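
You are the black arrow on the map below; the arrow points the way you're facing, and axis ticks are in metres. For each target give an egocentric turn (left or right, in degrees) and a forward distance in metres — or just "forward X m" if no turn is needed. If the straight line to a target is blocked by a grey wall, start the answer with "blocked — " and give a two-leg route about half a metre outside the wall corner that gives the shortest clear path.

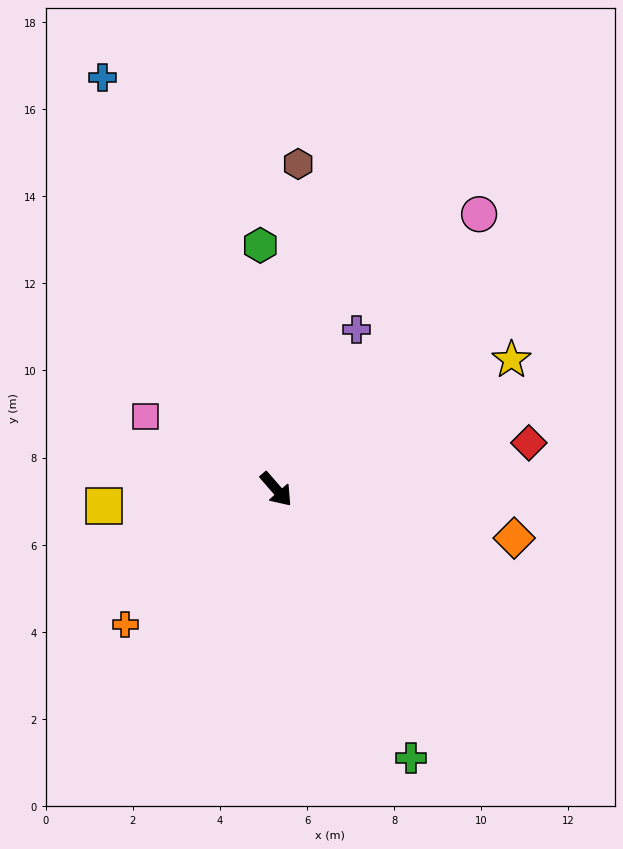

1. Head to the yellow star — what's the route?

turn left 78°, forward 6.2 m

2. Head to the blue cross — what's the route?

turn left 162°, forward 10.3 m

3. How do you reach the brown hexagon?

turn left 135°, forward 7.5 m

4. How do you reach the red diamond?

turn left 59°, forward 5.9 m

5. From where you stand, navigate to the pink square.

turn right 160°, forward 3.4 m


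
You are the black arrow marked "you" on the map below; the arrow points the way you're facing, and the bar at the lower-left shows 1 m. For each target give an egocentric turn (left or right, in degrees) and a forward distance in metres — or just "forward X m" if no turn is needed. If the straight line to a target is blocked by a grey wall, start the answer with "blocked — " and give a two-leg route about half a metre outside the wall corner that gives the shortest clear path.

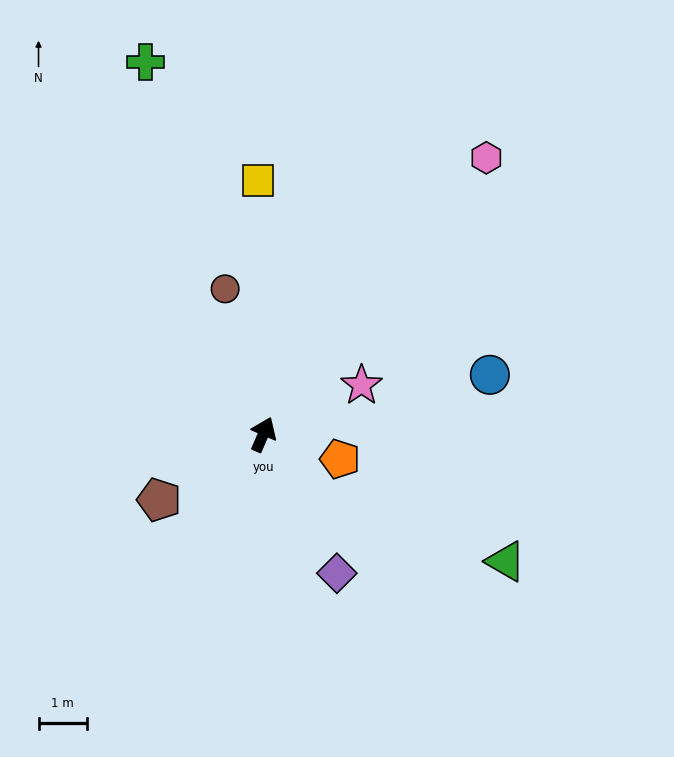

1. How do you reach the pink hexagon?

turn right 16°, forward 7.3 m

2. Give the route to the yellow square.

turn left 24°, forward 5.2 m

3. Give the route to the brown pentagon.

turn left 145°, forward 2.5 m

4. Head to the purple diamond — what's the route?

turn right 129°, forward 3.2 m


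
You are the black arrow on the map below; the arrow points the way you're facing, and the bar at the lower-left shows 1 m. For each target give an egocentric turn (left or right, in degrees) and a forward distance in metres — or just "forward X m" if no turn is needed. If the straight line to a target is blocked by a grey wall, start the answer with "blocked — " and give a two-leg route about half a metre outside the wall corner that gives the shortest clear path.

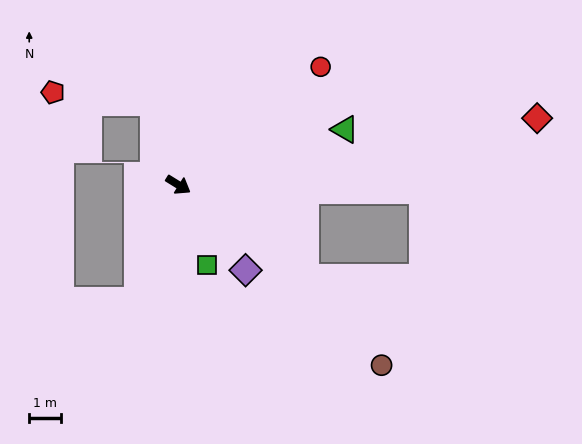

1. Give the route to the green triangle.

turn left 50°, forward 5.5 m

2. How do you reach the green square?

turn right 39°, forward 2.7 m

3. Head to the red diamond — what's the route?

turn left 42°, forward 11.4 m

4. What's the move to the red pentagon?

blocked — turn left 138°, forward 2.7 m, then turn left 68°, forward 3.2 m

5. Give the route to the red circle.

turn left 71°, forward 5.8 m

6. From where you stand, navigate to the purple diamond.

turn right 20°, forward 3.4 m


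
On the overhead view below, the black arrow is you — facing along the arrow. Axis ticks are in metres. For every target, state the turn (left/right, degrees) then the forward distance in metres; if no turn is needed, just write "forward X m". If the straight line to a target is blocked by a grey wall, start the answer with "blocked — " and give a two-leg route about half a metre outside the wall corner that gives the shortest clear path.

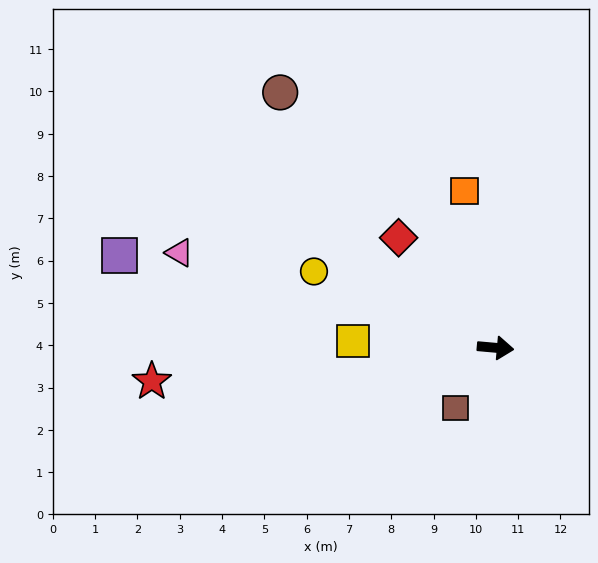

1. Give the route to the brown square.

turn right 118°, forward 1.7 m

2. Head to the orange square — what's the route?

turn left 106°, forward 3.8 m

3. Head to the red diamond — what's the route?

turn left 136°, forward 3.5 m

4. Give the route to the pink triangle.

turn left 168°, forward 7.8 m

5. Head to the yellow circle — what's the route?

turn left 162°, forward 4.7 m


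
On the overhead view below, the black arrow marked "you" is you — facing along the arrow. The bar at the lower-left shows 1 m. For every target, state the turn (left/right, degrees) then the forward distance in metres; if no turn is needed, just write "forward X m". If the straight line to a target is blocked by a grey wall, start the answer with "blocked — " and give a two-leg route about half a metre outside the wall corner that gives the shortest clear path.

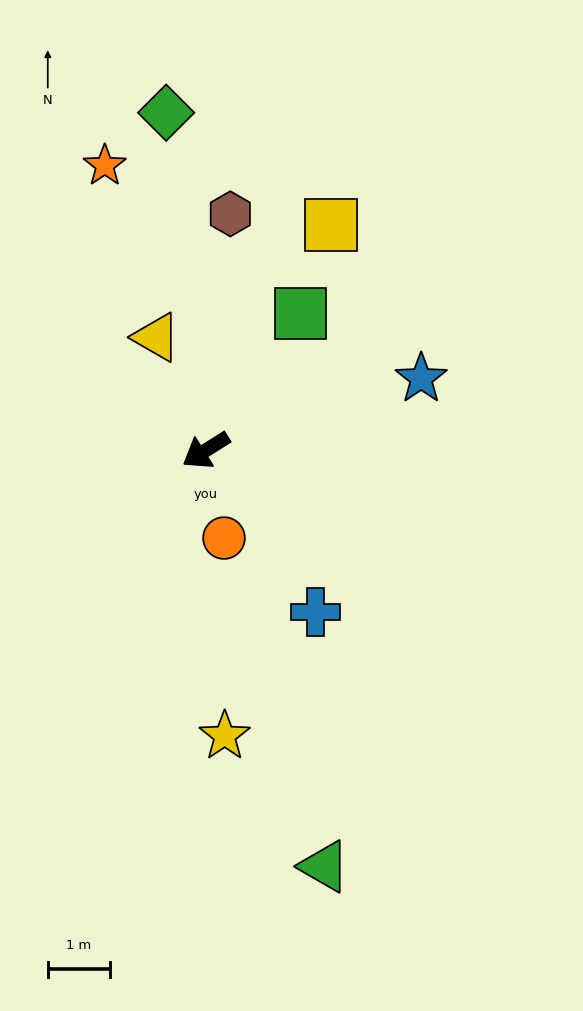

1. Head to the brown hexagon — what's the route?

turn right 128°, forward 3.8 m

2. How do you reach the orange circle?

turn left 70°, forward 1.4 m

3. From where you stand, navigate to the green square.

turn right 157°, forward 2.7 m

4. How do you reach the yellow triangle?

turn right 98°, forward 2.0 m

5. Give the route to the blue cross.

turn left 92°, forward 3.1 m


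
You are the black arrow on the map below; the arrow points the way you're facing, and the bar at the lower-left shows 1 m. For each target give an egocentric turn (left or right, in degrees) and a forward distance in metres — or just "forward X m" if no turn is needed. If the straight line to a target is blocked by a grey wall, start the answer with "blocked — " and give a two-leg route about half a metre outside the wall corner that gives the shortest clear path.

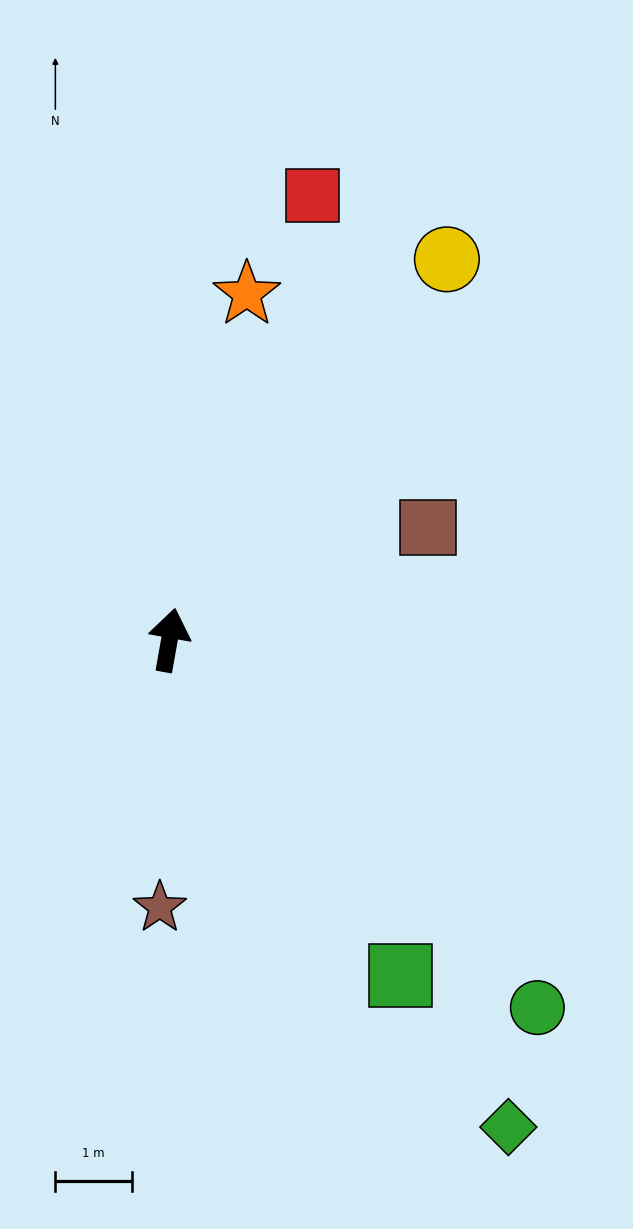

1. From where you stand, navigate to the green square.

turn right 135°, forward 5.3 m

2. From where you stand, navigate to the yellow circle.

turn right 26°, forward 6.1 m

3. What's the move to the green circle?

turn right 125°, forward 6.8 m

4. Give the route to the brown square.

turn right 56°, forward 3.7 m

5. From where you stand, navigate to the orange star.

turn right 3°, forward 4.6 m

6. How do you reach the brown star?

turn right 172°, forward 3.5 m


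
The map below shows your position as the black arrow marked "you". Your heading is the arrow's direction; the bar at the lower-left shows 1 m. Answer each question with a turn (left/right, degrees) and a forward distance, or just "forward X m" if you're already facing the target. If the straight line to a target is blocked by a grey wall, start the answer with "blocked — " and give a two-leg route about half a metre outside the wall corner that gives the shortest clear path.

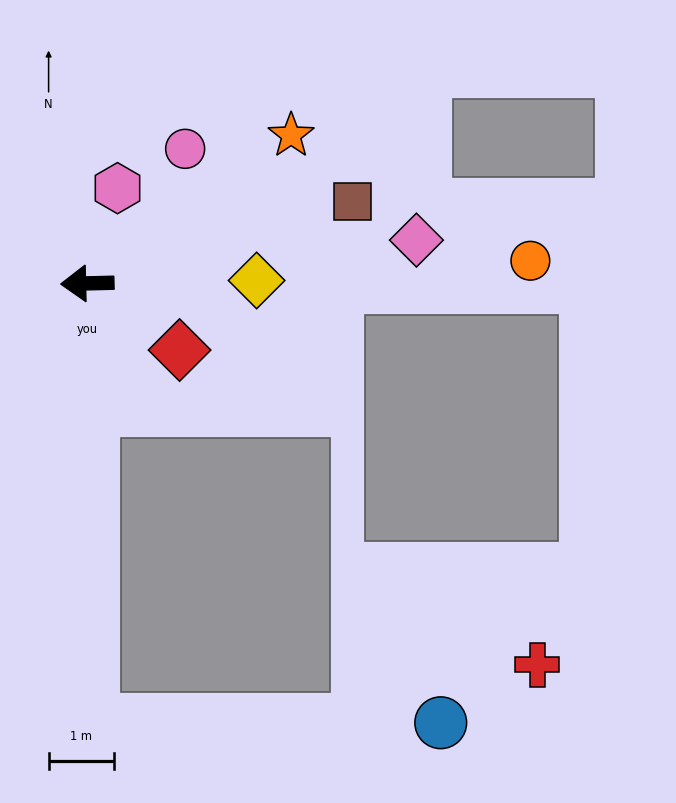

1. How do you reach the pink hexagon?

turn right 109°, forward 1.5 m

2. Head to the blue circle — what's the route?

blocked — turn left 89°, forward 6.7 m, then turn left 89°, forward 5.3 m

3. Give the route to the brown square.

turn right 164°, forward 4.2 m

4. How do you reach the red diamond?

turn left 143°, forward 1.7 m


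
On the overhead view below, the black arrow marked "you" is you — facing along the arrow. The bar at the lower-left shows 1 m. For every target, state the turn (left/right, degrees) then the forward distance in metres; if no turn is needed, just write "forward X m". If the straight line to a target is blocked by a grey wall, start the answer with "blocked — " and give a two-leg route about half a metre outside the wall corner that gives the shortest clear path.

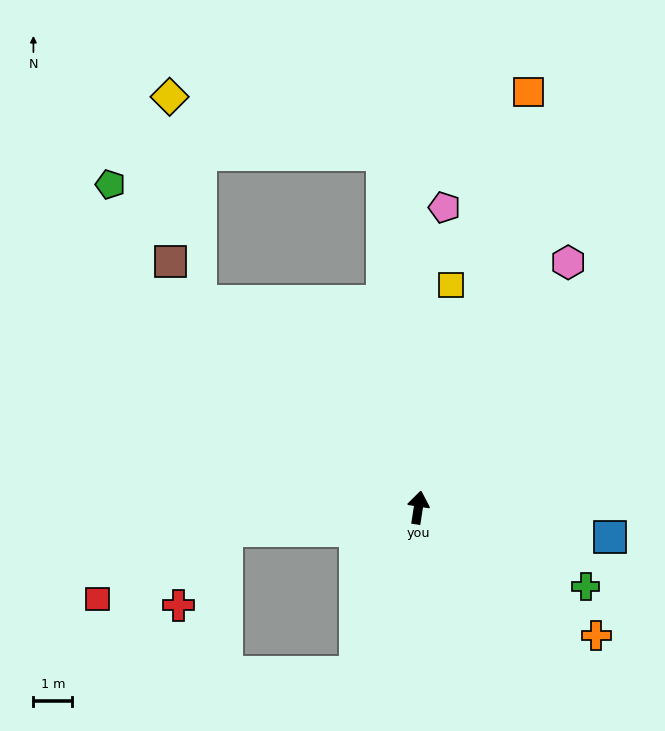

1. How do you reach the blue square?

turn right 90°, forward 5.0 m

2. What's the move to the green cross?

turn right 106°, forward 4.8 m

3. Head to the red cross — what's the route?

blocked — turn left 106°, forward 5.0 m, then turn left 50°, forward 2.3 m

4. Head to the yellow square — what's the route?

forward 5.8 m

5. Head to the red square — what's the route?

blocked — turn left 106°, forward 5.0 m, then turn left 21°, forward 3.8 m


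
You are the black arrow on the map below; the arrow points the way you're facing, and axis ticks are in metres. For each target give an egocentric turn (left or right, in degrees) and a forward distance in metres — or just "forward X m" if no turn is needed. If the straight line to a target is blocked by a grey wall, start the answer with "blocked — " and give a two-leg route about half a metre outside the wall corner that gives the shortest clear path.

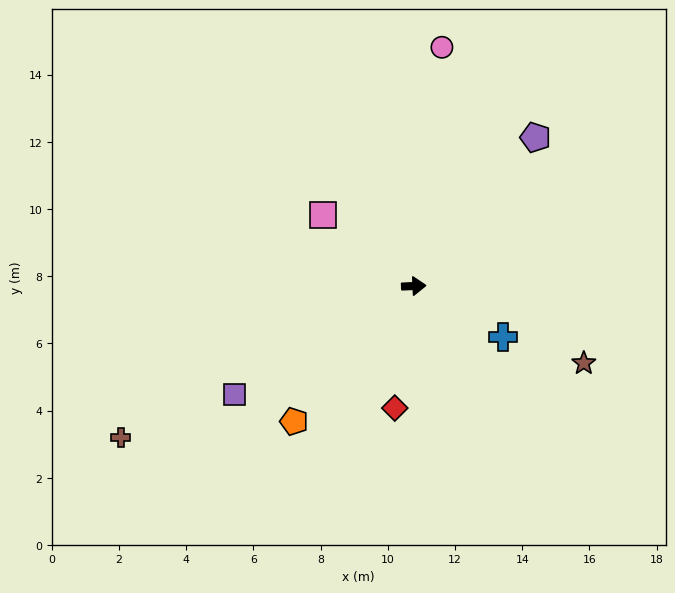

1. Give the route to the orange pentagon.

turn right 134°, forward 5.4 m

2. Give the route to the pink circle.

turn left 81°, forward 7.2 m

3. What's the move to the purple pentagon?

turn left 48°, forward 5.7 m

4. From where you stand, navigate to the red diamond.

turn right 101°, forward 3.7 m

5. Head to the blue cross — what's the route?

turn right 32°, forward 3.1 m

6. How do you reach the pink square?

turn left 139°, forward 3.4 m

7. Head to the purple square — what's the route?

turn right 151°, forward 6.2 m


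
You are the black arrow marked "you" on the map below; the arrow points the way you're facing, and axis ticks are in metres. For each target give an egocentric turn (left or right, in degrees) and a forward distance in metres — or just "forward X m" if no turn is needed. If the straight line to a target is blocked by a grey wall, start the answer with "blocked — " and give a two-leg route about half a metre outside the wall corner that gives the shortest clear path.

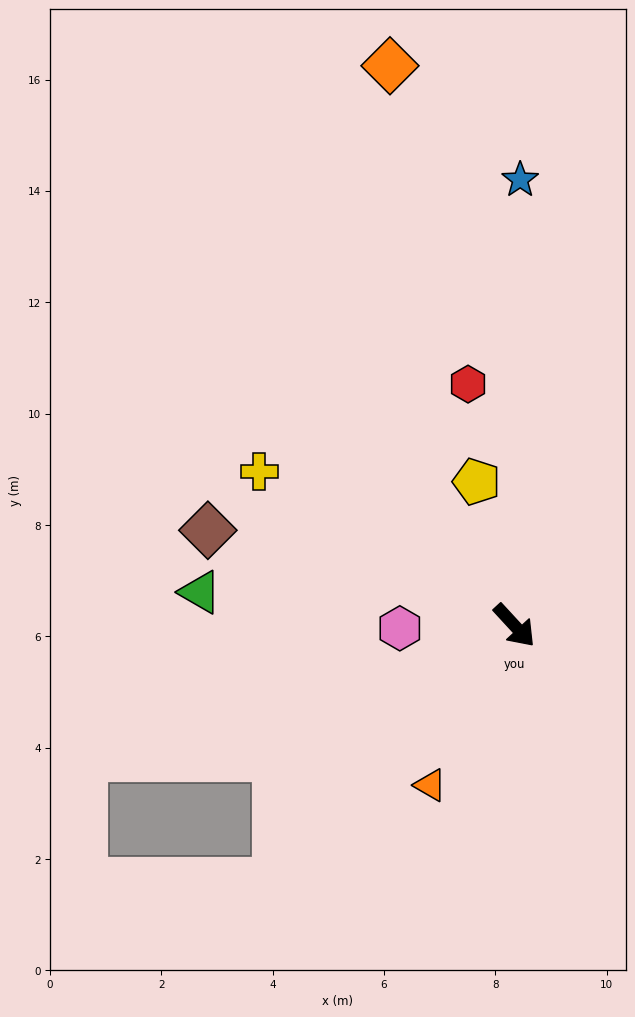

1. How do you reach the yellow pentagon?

turn left 152°, forward 2.7 m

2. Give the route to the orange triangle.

turn right 70°, forward 3.2 m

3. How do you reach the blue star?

turn left 137°, forward 8.0 m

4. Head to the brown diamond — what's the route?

turn right 150°, forward 5.8 m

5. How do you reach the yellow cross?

turn right 164°, forward 5.4 m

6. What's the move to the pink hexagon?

turn right 131°, forward 2.1 m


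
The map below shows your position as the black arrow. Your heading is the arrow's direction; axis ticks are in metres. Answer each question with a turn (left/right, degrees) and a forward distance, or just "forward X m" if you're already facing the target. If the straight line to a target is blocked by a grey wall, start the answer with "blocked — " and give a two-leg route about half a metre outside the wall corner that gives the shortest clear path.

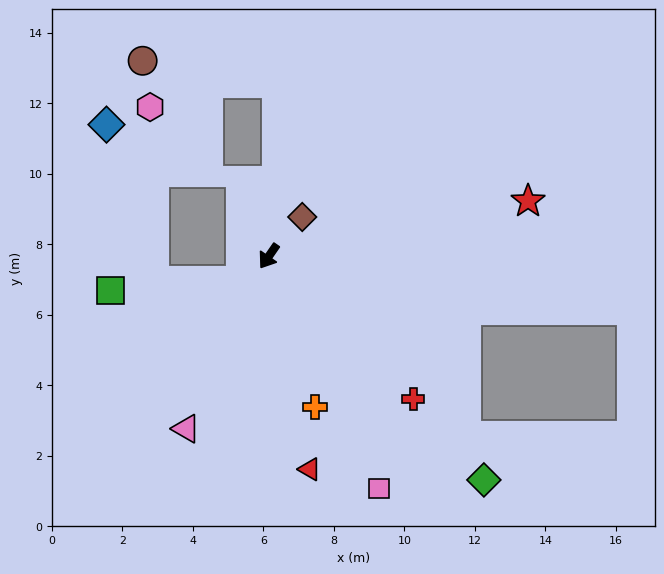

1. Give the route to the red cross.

turn left 80°, forward 5.8 m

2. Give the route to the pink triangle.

turn left 9°, forward 5.4 m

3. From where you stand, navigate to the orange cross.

turn left 52°, forward 4.5 m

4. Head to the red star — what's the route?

turn left 137°, forward 7.5 m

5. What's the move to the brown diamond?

turn left 174°, forward 1.5 m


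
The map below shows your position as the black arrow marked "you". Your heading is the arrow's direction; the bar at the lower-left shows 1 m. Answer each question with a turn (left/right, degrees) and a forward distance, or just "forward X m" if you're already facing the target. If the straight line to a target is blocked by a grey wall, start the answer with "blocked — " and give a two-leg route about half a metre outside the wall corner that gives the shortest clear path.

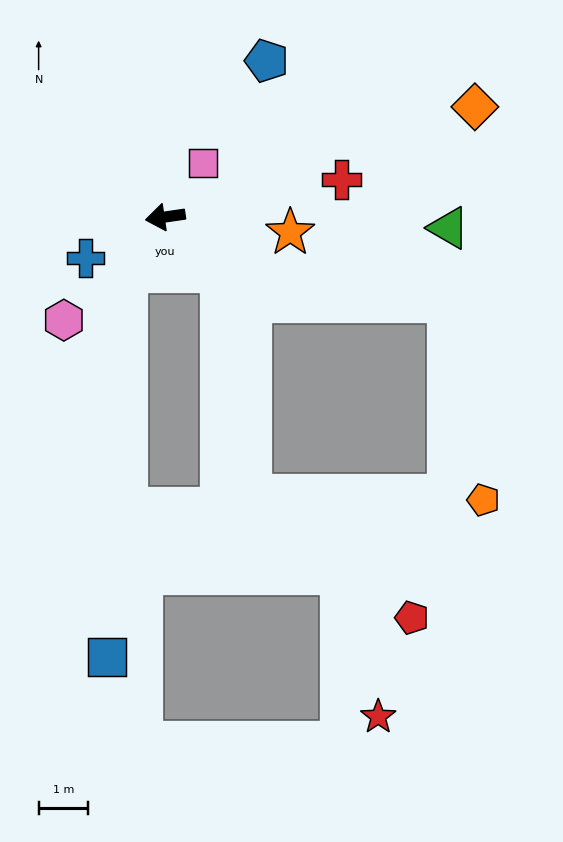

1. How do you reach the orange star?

turn left 165°, forward 2.5 m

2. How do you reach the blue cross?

turn left 19°, forward 1.8 m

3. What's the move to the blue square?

blocked — turn left 46°, forward 1.3 m, then turn left 33°, forward 7.8 m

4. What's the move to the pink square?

turn right 133°, forward 1.3 m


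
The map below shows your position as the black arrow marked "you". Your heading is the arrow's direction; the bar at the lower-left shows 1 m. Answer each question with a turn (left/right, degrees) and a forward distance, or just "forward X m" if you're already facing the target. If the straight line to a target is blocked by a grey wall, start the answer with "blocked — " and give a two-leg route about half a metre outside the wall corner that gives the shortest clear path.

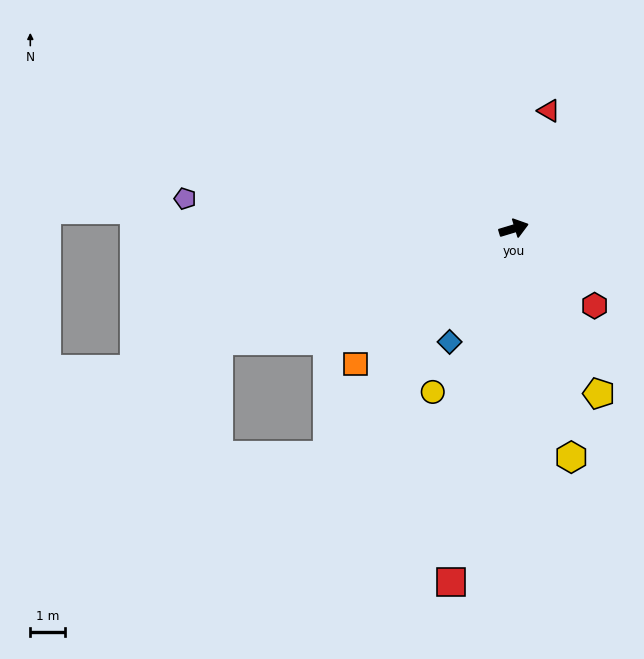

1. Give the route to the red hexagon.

turn right 60°, forward 3.2 m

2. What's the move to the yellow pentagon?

turn right 79°, forward 5.4 m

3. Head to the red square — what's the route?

turn right 117°, forward 10.4 m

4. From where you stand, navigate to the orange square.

turn right 156°, forward 6.0 m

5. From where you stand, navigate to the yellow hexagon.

turn right 93°, forward 6.8 m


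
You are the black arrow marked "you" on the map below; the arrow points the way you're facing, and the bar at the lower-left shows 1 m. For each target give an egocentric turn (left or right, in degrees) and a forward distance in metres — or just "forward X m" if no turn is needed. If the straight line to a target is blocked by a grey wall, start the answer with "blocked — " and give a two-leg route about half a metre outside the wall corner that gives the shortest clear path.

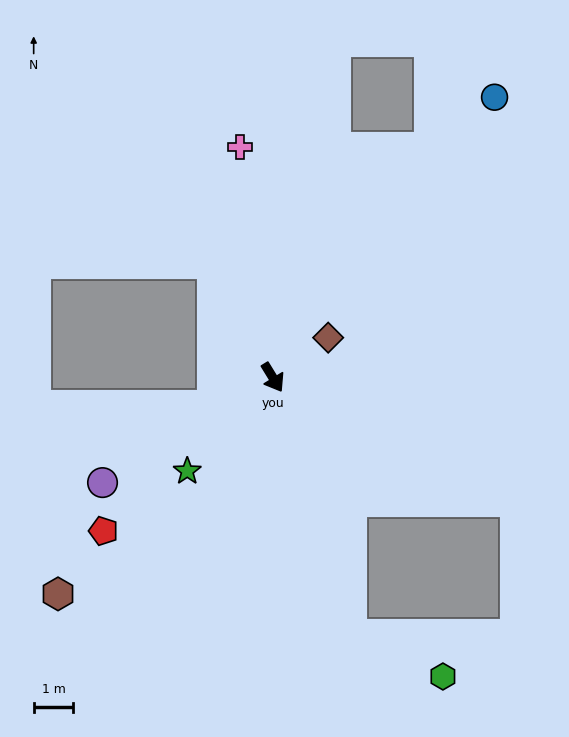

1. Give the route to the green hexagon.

blocked — turn right 15°, forward 6.8 m, then turn left 50°, forward 2.6 m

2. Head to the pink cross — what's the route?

turn left 157°, forward 5.9 m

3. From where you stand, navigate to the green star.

turn right 74°, forward 3.2 m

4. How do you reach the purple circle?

turn right 90°, forward 5.1 m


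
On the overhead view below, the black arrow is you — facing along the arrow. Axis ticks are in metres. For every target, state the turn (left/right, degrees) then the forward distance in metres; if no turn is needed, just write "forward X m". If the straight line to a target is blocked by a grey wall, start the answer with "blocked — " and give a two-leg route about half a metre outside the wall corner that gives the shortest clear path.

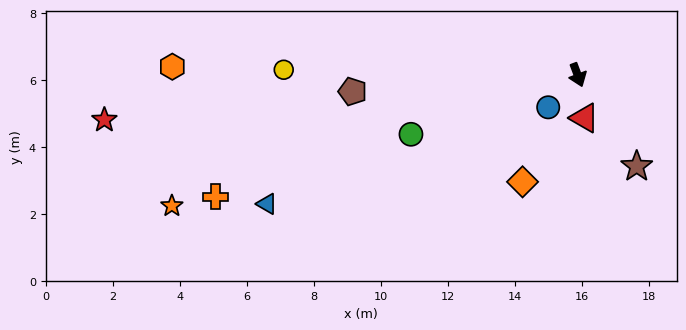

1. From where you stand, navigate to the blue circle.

turn right 63°, forward 1.3 m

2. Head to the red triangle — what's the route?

turn right 12°, forward 1.3 m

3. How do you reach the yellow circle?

turn right 112°, forward 8.8 m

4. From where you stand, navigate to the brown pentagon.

turn right 106°, forward 6.7 m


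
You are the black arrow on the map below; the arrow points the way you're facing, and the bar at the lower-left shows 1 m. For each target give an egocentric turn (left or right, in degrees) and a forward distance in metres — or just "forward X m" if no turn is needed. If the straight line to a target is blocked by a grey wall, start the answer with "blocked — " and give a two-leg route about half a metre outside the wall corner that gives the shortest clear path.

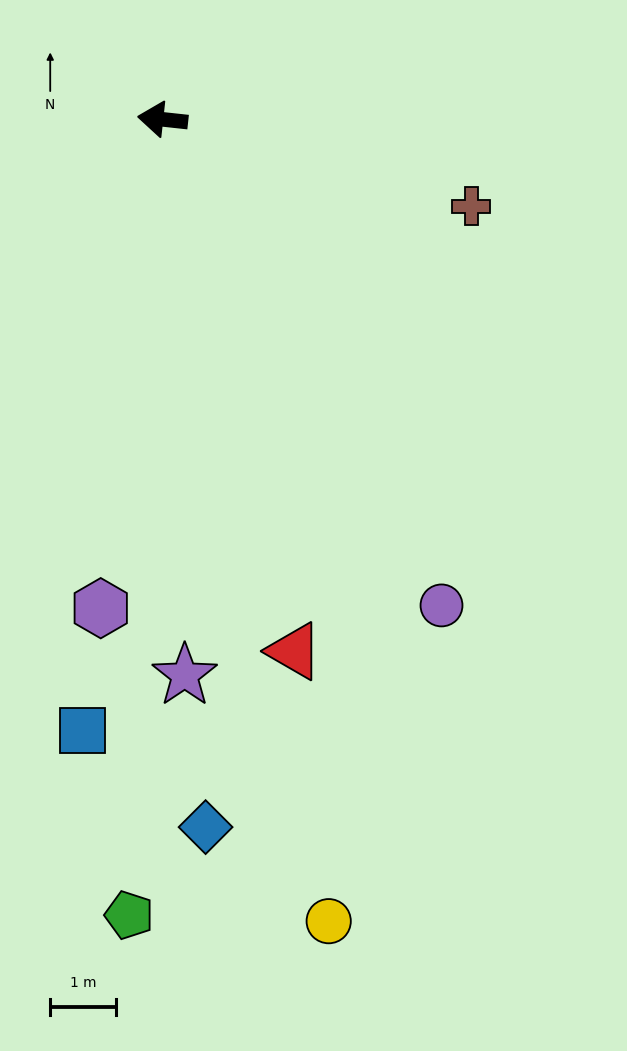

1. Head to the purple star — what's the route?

turn left 98°, forward 8.5 m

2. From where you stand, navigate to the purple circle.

turn left 126°, forward 8.6 m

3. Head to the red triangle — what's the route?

turn left 110°, forward 8.4 m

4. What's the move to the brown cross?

turn left 170°, forward 4.9 m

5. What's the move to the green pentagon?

turn left 94°, forward 12.2 m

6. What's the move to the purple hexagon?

turn left 89°, forward 7.5 m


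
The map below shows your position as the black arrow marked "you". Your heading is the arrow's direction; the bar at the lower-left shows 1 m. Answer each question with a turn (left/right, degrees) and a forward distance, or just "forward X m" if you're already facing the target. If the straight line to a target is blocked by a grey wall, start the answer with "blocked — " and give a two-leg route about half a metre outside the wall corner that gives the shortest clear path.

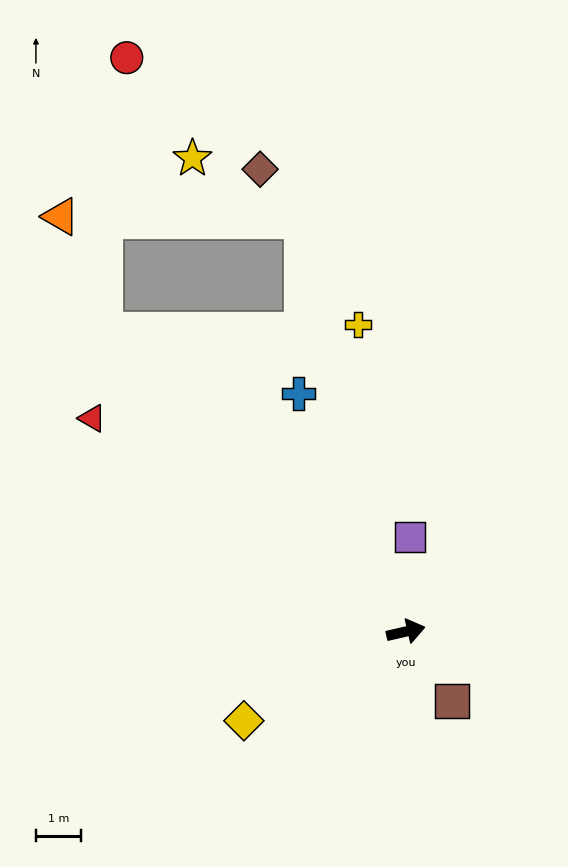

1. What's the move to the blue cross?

turn left 101°, forward 5.8 m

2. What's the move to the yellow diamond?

turn right 164°, forward 4.1 m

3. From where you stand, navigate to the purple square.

turn left 75°, forward 2.1 m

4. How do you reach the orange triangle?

blocked — turn left 122°, forward 9.4 m, then turn right 24°, forward 2.7 m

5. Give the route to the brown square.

turn right 69°, forward 1.8 m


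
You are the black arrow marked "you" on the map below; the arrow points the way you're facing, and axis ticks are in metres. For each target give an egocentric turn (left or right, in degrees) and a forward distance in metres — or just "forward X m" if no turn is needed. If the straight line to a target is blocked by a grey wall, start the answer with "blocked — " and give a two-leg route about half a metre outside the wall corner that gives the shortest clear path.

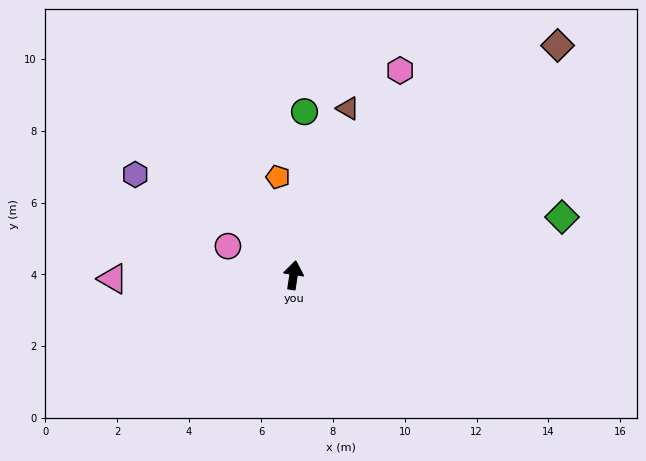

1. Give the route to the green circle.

turn left 5°, forward 4.6 m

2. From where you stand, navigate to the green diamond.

turn right 69°, forward 7.6 m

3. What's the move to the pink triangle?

turn left 100°, forward 5.0 m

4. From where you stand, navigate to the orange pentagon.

turn left 18°, forward 2.8 m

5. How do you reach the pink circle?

turn left 75°, forward 2.0 m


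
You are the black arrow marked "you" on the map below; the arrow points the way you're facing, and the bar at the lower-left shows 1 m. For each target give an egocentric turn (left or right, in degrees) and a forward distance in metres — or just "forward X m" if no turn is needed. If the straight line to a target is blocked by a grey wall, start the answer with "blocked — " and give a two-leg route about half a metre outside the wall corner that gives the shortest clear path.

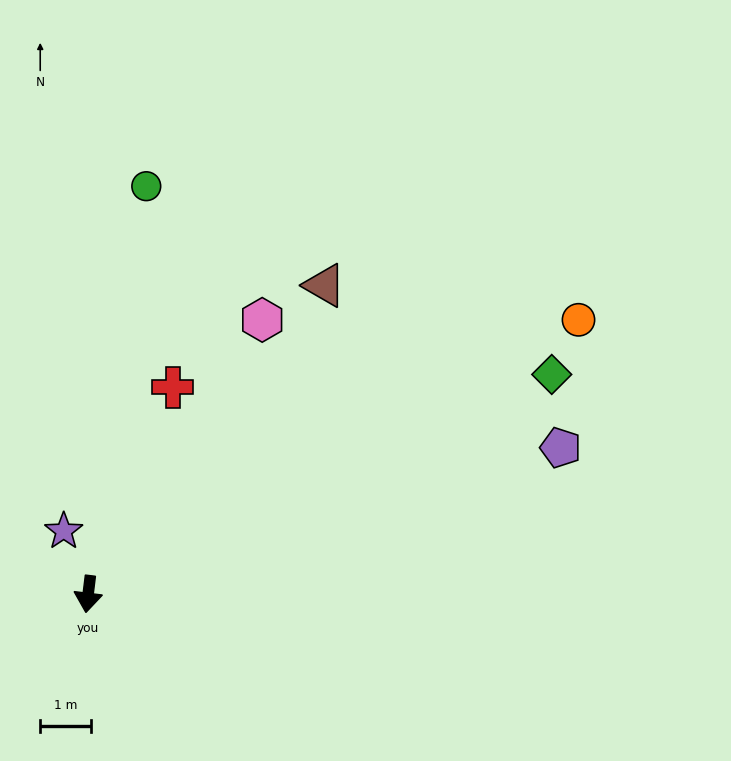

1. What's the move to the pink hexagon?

turn left 155°, forward 6.4 m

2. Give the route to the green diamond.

turn left 122°, forward 10.1 m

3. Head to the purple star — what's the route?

turn right 152°, forward 1.3 m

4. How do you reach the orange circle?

turn left 126°, forward 11.0 m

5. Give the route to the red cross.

turn left 165°, forward 4.4 m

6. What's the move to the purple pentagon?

turn left 114°, forward 9.7 m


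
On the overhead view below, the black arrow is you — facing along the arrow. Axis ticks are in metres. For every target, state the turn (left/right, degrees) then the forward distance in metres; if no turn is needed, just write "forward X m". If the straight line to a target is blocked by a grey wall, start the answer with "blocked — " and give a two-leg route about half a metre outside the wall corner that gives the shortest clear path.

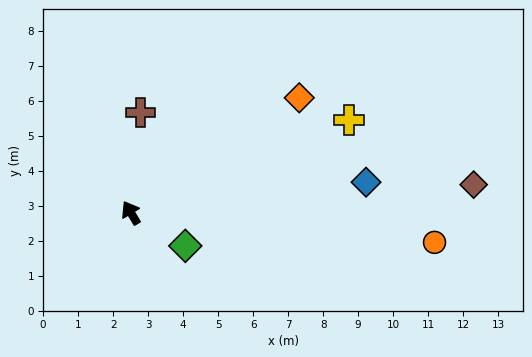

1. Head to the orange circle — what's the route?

turn right 126°, forward 8.7 m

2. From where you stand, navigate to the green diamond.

turn right 152°, forward 1.8 m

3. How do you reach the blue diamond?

turn right 114°, forward 6.8 m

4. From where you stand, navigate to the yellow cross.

turn right 98°, forward 6.8 m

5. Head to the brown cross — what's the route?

turn right 36°, forward 2.9 m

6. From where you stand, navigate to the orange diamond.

turn right 87°, forward 5.8 m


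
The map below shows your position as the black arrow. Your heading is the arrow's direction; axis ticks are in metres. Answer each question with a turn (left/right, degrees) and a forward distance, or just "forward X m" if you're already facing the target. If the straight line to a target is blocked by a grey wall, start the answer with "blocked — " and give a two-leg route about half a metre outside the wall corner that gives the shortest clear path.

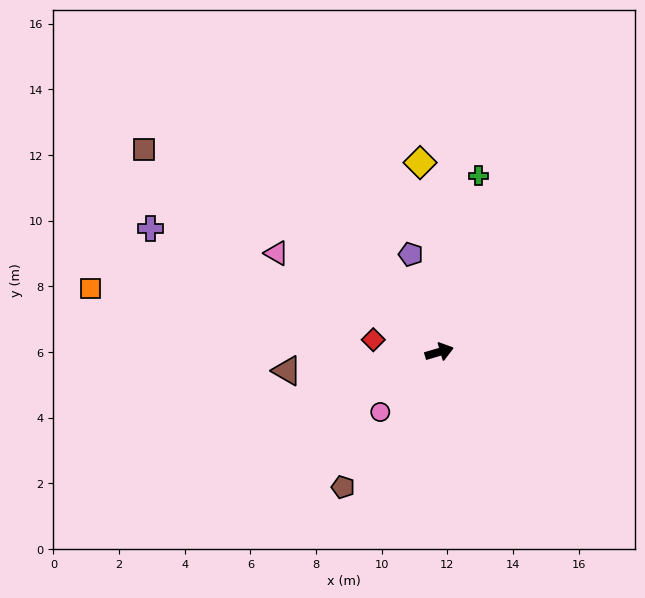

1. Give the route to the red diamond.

turn left 153°, forward 2.0 m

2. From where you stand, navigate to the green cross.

turn left 61°, forward 5.5 m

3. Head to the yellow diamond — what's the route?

turn left 79°, forward 5.8 m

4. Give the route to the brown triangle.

turn left 171°, forward 4.7 m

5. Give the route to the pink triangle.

turn left 132°, forward 5.8 m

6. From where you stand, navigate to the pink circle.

turn right 151°, forward 2.6 m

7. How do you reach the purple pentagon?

turn left 90°, forward 3.1 m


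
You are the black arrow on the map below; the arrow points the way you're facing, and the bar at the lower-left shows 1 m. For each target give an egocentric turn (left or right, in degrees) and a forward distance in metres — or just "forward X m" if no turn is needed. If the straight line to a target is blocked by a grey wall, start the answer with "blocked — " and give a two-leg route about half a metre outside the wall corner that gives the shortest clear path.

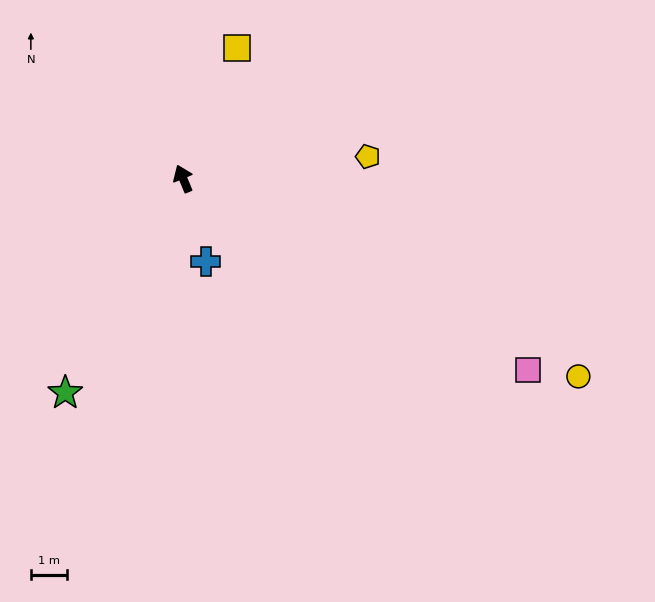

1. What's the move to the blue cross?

turn left 173°, forward 2.4 m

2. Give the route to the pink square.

turn right 142°, forward 10.9 m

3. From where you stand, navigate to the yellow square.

turn right 45°, forward 3.9 m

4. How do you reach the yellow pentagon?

turn right 106°, forward 5.2 m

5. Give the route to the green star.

turn left 129°, forward 6.8 m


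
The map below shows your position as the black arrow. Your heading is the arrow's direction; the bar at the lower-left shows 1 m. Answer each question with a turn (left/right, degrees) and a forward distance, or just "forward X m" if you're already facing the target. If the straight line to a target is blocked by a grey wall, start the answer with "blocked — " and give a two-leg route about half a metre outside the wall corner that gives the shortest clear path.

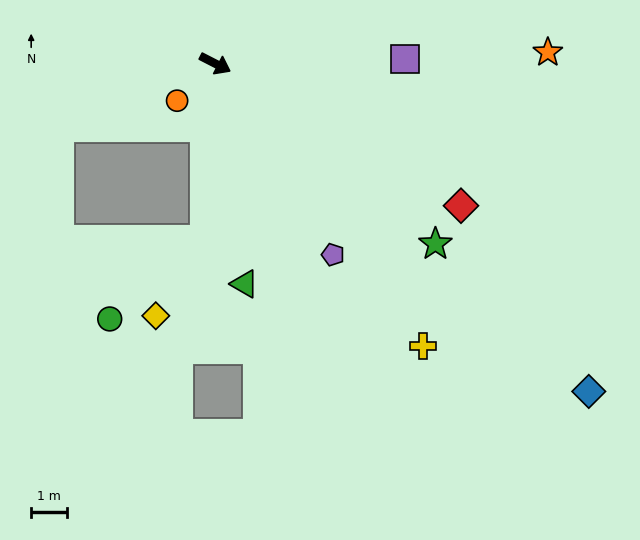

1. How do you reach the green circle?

blocked — turn right 66°, forward 5.0 m, then turn right 47°, forward 3.5 m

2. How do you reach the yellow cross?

turn right 27°, forward 9.9 m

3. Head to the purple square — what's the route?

turn left 29°, forward 5.3 m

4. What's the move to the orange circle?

turn right 109°, forward 1.5 m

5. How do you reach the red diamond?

turn right 3°, forward 8.0 m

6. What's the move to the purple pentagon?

turn right 31°, forward 6.3 m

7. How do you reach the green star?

turn right 12°, forward 8.0 m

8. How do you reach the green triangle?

turn right 55°, forward 6.3 m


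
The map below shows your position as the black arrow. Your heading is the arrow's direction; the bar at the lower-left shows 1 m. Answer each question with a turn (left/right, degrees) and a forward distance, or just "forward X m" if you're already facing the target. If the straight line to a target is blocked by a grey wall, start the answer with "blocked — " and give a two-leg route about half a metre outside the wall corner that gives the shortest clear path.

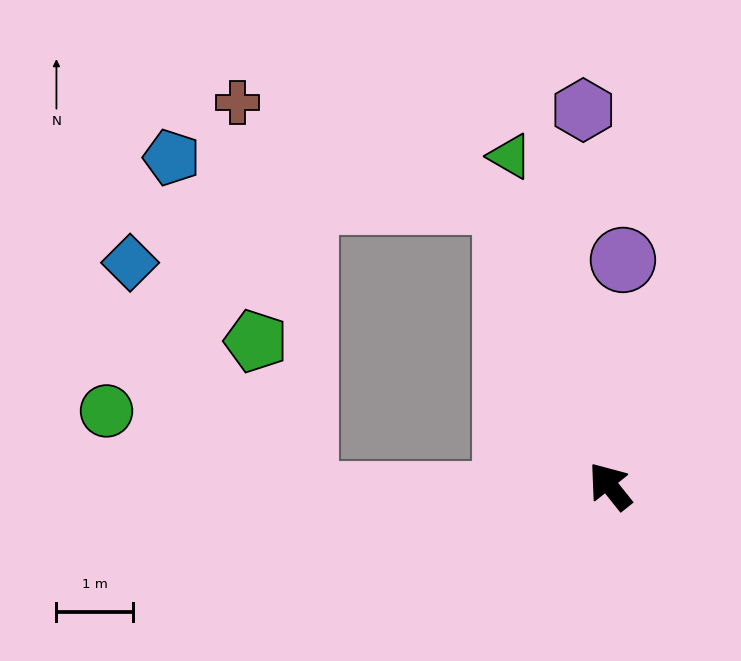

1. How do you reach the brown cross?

blocked — turn right 18°, forward 4.0 m, then turn left 49°, forward 3.8 m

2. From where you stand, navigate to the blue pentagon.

blocked — turn right 18°, forward 4.0 m, then turn left 62°, forward 4.4 m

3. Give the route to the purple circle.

turn right 42°, forward 3.0 m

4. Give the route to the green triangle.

turn right 22°, forward 4.5 m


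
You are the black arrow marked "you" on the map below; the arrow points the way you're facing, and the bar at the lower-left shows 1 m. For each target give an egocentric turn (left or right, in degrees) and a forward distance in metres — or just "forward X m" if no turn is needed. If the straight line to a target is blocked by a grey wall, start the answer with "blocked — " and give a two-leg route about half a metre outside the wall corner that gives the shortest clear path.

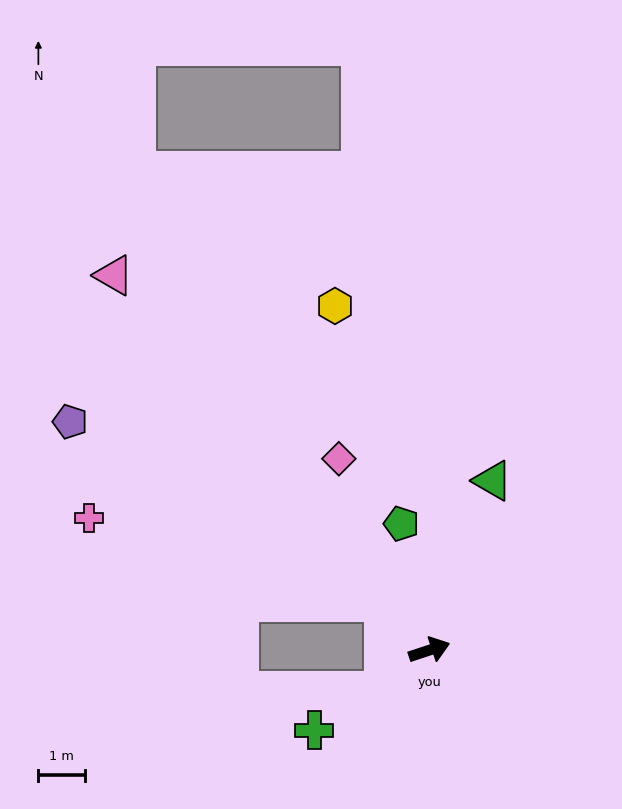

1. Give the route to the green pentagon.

turn left 84°, forward 2.8 m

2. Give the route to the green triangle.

turn left 51°, forward 3.9 m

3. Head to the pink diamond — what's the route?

turn left 97°, forward 4.5 m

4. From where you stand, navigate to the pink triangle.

turn left 112°, forward 10.5 m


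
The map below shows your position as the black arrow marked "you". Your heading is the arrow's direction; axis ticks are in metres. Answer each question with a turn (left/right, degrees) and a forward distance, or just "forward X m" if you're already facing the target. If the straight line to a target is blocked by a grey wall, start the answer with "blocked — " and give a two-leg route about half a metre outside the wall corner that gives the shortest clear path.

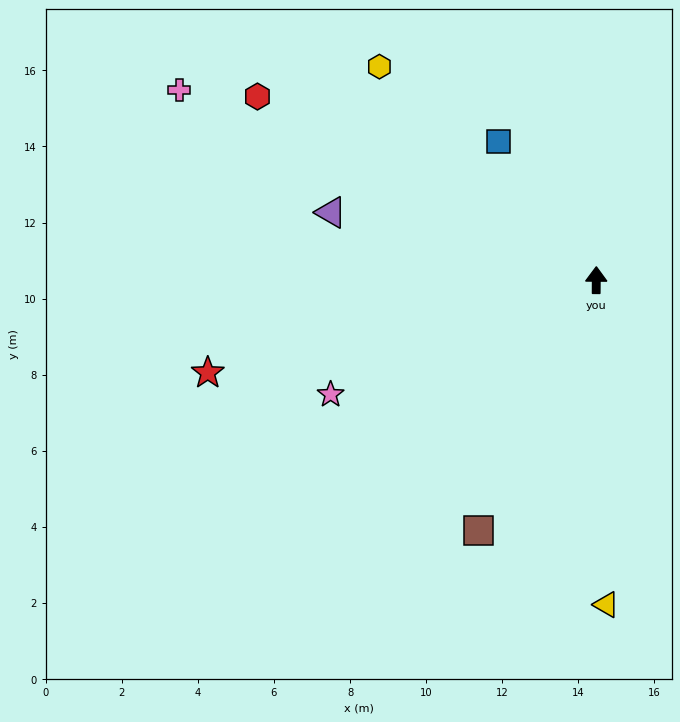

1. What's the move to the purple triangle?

turn left 76°, forward 7.2 m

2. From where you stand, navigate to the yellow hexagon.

turn left 46°, forward 8.0 m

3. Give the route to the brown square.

turn left 155°, forward 7.3 m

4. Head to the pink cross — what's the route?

turn left 66°, forward 12.0 m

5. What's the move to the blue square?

turn left 36°, forward 4.4 m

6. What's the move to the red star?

turn left 104°, forward 10.5 m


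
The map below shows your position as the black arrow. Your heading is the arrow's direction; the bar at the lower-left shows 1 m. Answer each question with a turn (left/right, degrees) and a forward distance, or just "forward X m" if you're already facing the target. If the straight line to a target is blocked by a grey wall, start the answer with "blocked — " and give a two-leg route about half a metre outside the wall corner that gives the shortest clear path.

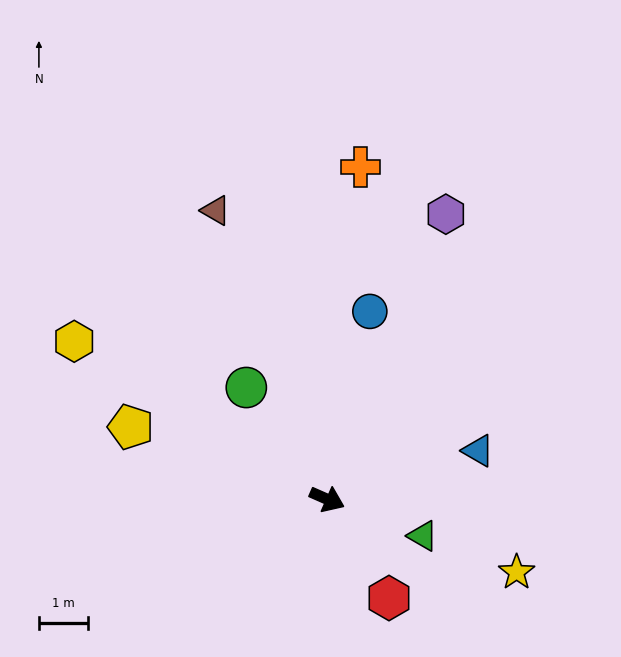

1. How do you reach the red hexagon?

turn right 34°, forward 2.4 m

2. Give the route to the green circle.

turn left 150°, forward 2.8 m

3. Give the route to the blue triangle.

turn left 42°, forward 3.2 m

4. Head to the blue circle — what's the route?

turn left 101°, forward 3.9 m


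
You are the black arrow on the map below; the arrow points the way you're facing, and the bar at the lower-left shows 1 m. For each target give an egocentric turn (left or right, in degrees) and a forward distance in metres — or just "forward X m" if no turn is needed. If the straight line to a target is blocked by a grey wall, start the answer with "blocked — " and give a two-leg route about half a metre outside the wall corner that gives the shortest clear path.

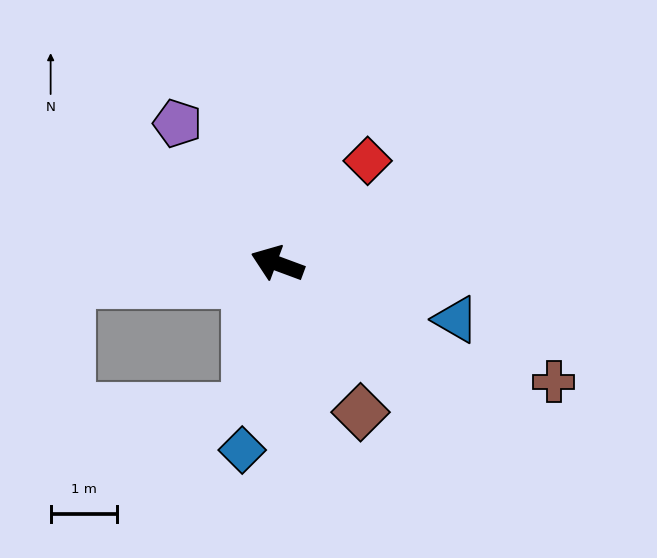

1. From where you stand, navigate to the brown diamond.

turn left 140°, forward 2.6 m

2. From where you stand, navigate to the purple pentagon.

turn right 34°, forward 2.6 m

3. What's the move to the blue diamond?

turn left 100°, forward 2.8 m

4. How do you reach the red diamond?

turn right 111°, forward 2.1 m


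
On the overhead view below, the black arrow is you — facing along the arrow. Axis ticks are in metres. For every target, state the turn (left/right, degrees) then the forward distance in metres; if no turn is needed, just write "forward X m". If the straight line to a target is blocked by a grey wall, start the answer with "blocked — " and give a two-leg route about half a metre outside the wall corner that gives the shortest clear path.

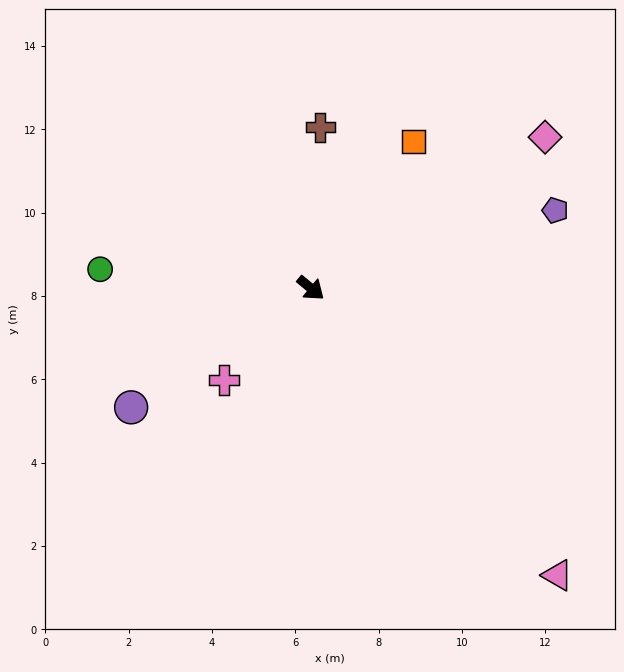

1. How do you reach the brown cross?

turn left 126°, forward 3.9 m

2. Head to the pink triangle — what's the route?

turn right 10°, forward 9.1 m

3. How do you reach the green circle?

turn right 146°, forward 5.1 m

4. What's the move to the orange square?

turn left 95°, forward 4.3 m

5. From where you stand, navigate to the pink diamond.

turn left 72°, forward 6.7 m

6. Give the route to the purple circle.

turn right 107°, forward 5.2 m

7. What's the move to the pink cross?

turn right 94°, forward 3.0 m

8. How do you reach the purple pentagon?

turn left 57°, forward 6.2 m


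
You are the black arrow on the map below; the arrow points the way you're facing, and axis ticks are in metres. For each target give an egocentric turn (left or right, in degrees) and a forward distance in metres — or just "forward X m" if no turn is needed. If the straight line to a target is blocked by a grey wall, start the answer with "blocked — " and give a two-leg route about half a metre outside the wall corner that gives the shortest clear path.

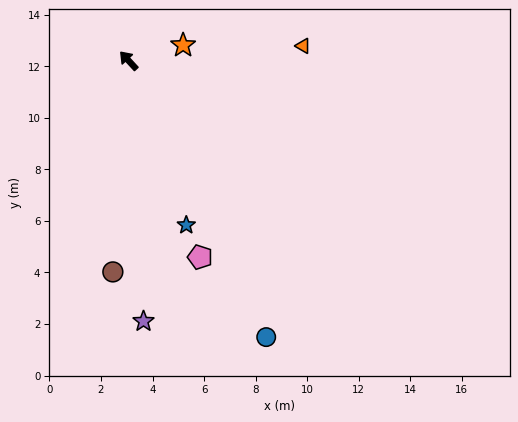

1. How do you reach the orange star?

turn right 117°, forward 2.2 m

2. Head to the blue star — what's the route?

turn left 157°, forward 6.8 m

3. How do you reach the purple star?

turn left 141°, forward 10.1 m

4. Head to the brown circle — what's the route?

turn left 133°, forward 8.2 m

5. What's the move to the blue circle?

turn left 164°, forward 12.0 m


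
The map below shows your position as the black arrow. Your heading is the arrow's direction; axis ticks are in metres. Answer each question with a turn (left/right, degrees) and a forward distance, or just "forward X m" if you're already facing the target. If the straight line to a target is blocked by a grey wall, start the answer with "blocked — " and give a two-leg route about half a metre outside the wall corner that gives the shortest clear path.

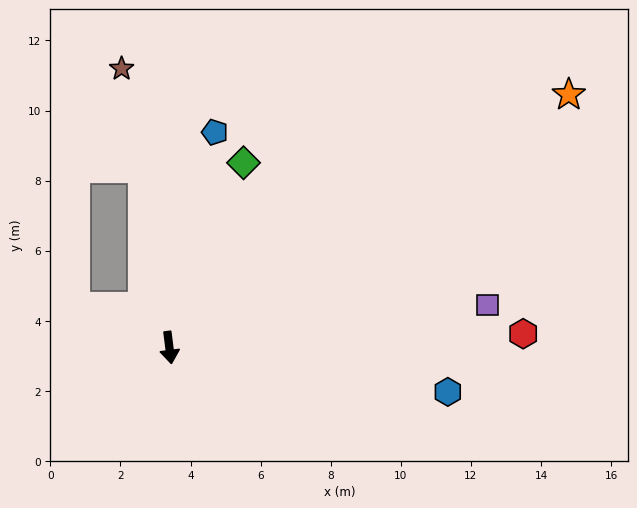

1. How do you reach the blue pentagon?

turn left 161°, forward 6.3 m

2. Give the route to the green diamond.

turn left 151°, forward 5.7 m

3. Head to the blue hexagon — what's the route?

turn left 74°, forward 8.0 m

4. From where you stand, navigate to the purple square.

turn left 90°, forward 9.2 m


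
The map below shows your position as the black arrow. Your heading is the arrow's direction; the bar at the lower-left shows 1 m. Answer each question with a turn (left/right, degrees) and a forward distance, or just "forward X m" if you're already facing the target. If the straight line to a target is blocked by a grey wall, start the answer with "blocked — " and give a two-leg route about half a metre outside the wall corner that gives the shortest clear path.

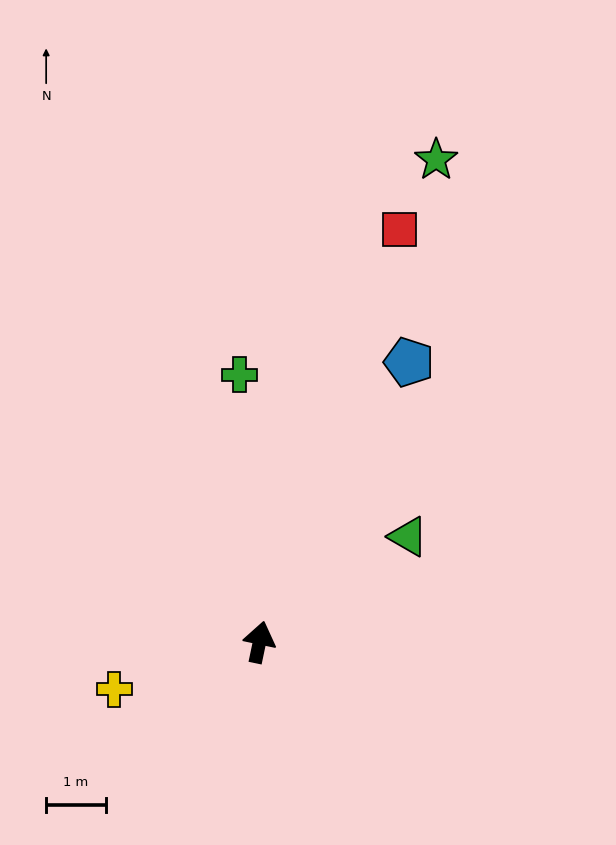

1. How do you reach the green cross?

turn left 16°, forward 4.5 m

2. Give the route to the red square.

turn right 7°, forward 7.3 m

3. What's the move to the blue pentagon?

turn right 16°, forward 5.3 m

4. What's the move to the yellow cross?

turn left 120°, forward 2.6 m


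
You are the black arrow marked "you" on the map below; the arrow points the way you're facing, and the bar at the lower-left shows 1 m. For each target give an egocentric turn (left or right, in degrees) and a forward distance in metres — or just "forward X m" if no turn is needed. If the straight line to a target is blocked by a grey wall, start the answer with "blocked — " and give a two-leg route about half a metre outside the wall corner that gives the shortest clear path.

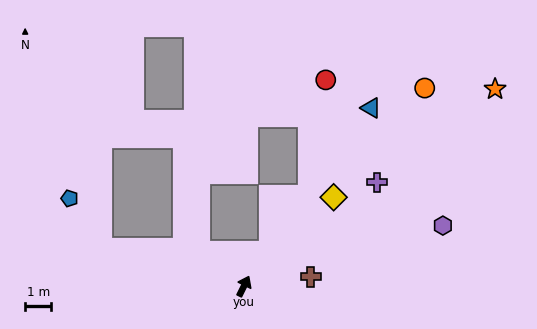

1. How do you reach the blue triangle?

turn right 9°, forward 8.4 m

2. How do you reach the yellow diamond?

turn right 19°, forward 4.9 m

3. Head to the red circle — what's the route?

blocked — turn right 9°, forward 4.3 m, then turn left 27°, forward 4.5 m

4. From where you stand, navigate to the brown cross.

turn right 56°, forward 2.6 m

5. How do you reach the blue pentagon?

blocked — turn left 102°, forward 5.7 m, then turn right 44°, forward 2.3 m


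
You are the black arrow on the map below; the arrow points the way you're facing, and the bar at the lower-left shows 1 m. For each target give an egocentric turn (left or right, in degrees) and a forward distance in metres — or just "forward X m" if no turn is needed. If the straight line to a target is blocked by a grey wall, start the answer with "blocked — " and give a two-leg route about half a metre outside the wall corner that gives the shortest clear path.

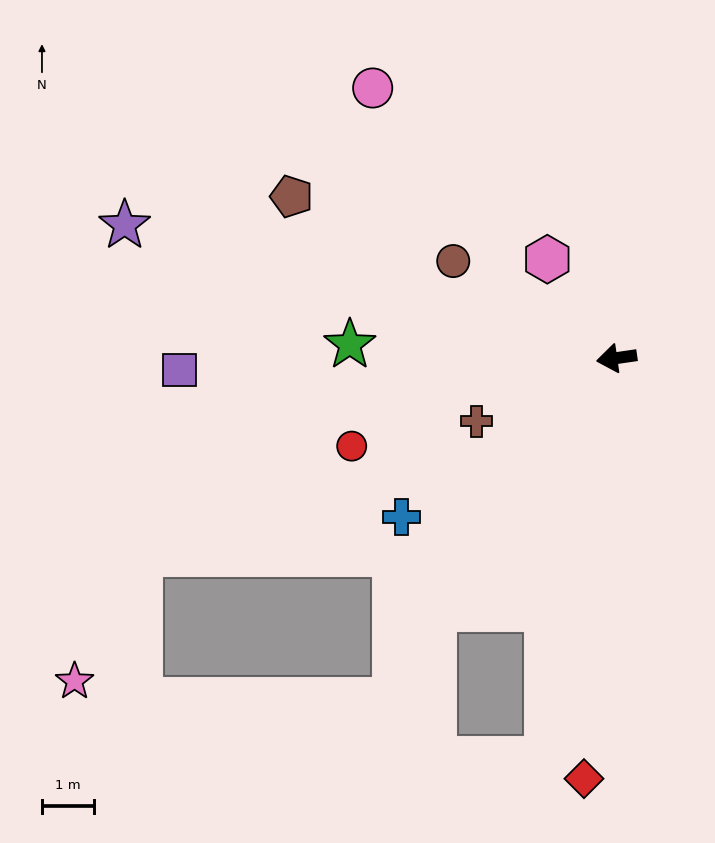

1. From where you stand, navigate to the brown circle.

turn right 39°, forward 3.6 m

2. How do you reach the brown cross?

turn left 16°, forward 2.9 m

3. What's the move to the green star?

turn right 11°, forward 5.1 m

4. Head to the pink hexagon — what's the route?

turn right 63°, forward 2.3 m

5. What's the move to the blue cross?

turn left 28°, forward 5.1 m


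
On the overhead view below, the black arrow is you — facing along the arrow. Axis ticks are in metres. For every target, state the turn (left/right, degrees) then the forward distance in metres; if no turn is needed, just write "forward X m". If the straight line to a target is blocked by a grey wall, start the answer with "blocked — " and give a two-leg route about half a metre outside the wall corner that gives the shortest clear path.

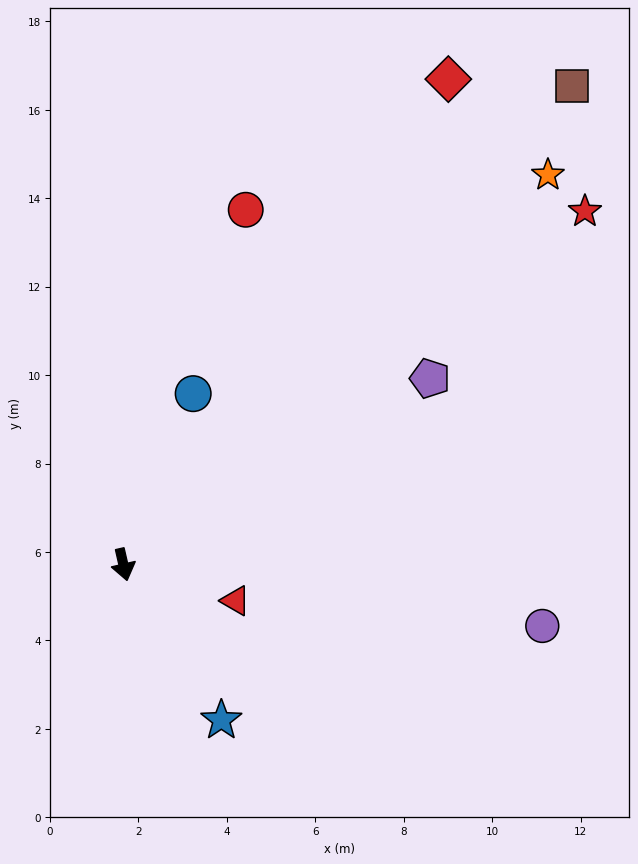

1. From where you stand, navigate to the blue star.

turn left 19°, forward 4.2 m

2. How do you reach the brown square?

turn left 124°, forward 14.8 m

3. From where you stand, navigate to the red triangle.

turn left 59°, forward 2.7 m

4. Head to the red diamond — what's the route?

turn left 133°, forward 13.2 m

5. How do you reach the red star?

turn left 115°, forward 13.1 m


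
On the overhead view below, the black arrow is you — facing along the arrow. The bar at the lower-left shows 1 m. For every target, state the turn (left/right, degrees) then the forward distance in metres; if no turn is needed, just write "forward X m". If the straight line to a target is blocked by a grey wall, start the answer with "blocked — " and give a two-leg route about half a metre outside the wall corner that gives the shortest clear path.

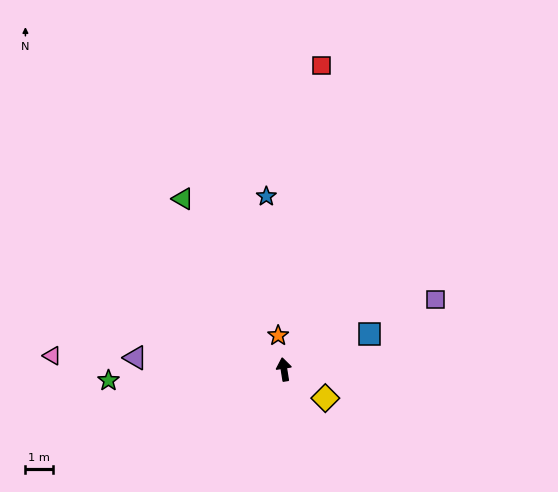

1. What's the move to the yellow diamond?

turn right 134°, forward 1.9 m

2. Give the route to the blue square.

turn right 76°, forward 3.4 m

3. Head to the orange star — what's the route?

forward 1.3 m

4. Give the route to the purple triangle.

turn left 77°, forward 5.5 m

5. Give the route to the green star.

turn left 85°, forward 6.5 m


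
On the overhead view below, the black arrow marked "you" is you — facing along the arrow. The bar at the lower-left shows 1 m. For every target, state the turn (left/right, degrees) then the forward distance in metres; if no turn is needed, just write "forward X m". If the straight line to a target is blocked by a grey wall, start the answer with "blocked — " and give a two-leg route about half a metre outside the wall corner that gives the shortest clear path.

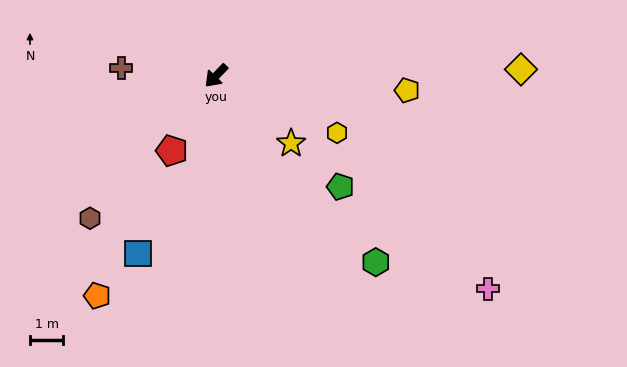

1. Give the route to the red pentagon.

turn left 14°, forward 2.6 m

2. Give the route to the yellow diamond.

turn left 135°, forward 9.2 m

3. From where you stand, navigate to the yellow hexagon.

turn left 109°, forward 4.0 m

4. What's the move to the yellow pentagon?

turn left 130°, forward 5.8 m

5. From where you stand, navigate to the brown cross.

turn right 51°, forward 2.9 m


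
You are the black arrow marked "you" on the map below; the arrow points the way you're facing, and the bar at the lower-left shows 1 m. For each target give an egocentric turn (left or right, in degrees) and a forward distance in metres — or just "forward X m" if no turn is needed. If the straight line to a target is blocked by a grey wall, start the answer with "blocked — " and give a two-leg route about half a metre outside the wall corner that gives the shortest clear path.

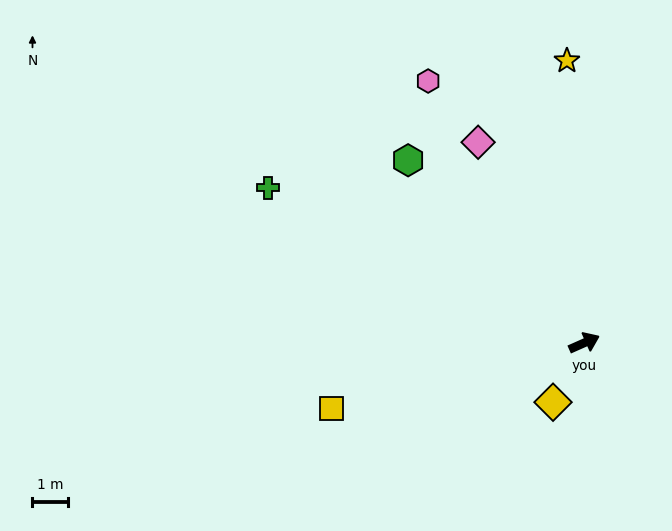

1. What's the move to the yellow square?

turn left 171°, forward 7.3 m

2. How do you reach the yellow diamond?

turn right 142°, forward 1.9 m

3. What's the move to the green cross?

turn left 130°, forward 9.8 m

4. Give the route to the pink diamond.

turn left 94°, forward 6.3 m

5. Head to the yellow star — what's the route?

turn left 70°, forward 7.9 m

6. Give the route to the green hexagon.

turn left 110°, forward 7.1 m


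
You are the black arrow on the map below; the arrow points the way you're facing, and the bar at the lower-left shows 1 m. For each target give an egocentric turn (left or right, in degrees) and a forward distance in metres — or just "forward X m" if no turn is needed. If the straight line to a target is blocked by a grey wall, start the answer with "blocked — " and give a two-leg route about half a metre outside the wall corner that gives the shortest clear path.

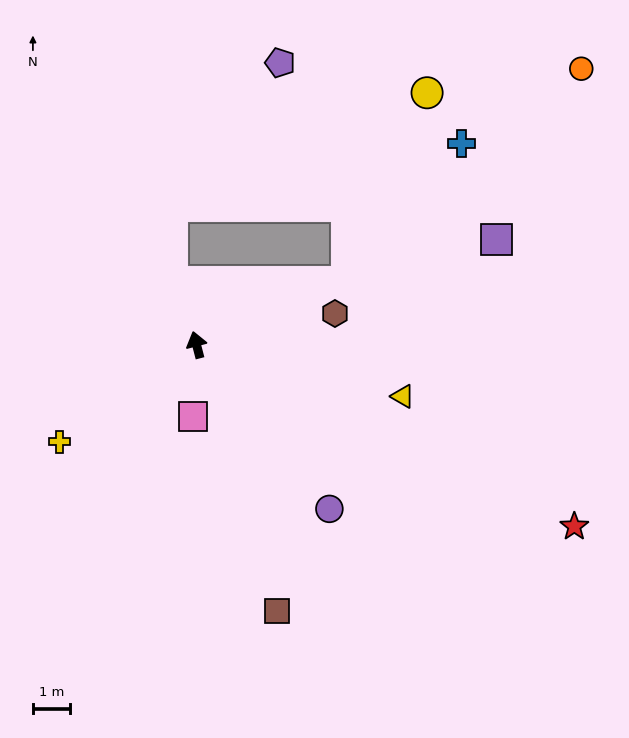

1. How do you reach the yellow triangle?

turn right 119°, forward 5.7 m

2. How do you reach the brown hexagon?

turn right 92°, forward 3.8 m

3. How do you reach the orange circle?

blocked — turn right 82°, forward 4.4 m, then turn left 20°, forward 8.5 m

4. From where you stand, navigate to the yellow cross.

turn left 111°, forward 4.5 m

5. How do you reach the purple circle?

turn right 156°, forward 5.7 m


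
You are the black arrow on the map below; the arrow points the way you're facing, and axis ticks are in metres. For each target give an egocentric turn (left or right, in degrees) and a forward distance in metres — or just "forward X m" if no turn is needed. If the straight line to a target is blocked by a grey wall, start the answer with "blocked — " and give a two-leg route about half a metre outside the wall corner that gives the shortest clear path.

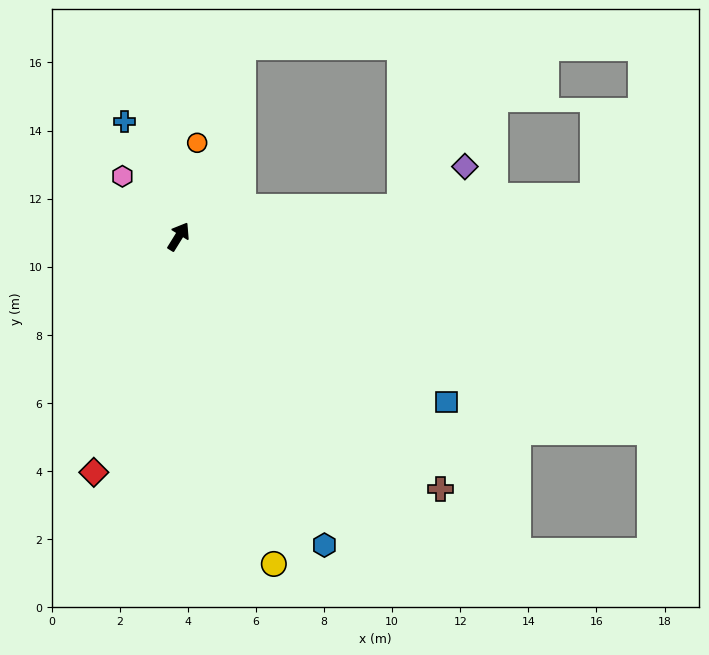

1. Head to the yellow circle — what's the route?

turn right 132°, forward 10.0 m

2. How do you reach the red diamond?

turn right 168°, forward 7.4 m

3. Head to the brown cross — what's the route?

turn right 102°, forward 10.7 m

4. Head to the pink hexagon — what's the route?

turn left 75°, forward 2.4 m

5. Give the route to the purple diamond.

blocked — turn right 51°, forward 6.6 m, then turn left 26°, forward 2.2 m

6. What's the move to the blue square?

turn right 90°, forward 9.2 m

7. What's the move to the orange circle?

turn left 21°, forward 2.8 m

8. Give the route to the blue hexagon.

turn right 123°, forward 10.0 m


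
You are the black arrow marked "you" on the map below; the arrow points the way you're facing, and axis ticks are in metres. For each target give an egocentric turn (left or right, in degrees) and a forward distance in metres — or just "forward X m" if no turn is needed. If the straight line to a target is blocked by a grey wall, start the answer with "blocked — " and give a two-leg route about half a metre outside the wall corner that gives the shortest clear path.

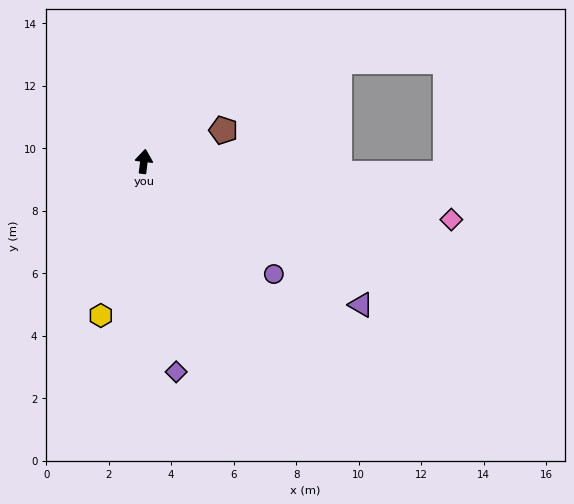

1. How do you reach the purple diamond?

turn right 164°, forward 6.8 m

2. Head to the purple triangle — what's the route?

turn right 116°, forward 8.3 m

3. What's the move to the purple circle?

turn right 124°, forward 5.5 m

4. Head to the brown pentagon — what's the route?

turn right 62°, forward 2.7 m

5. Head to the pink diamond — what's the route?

turn right 94°, forward 10.0 m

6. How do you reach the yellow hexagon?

turn left 171°, forward 5.1 m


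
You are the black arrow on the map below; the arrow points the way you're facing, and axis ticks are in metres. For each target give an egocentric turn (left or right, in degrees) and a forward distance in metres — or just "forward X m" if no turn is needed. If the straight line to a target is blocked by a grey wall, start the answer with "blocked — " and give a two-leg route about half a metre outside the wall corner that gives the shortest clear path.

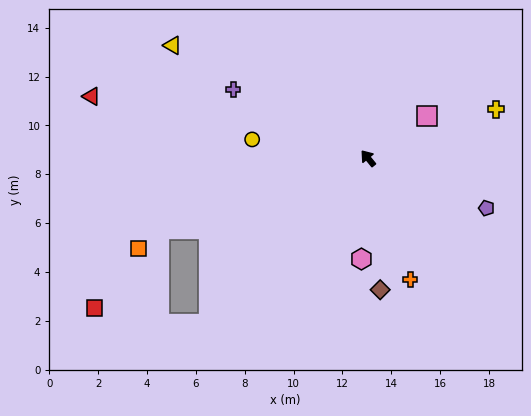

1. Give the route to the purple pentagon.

turn right 152°, forward 5.3 m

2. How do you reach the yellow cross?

turn right 108°, forward 5.6 m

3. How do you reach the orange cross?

turn left 160°, forward 5.3 m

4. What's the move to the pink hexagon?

turn left 137°, forward 4.1 m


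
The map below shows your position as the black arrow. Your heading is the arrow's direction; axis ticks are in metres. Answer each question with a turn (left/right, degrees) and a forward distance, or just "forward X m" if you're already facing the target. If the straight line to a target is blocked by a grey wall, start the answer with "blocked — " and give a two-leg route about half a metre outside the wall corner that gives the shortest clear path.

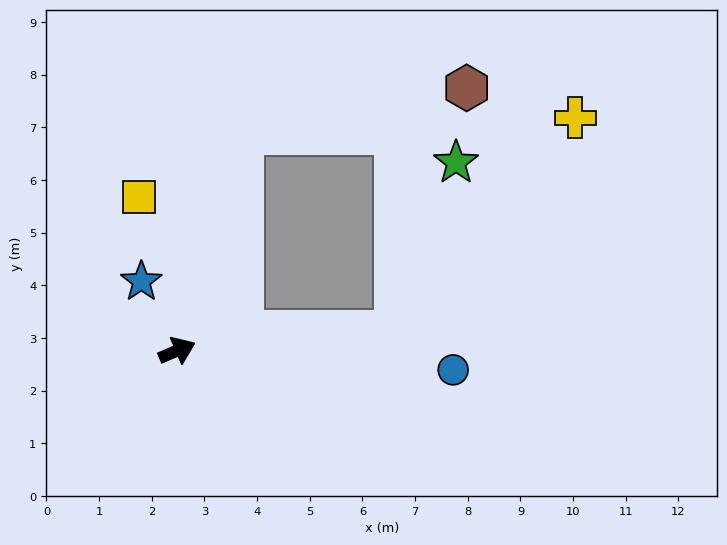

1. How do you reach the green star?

blocked — turn right 18°, forward 4.2 m, then turn left 66°, forward 3.4 m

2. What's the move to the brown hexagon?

blocked — turn left 51°, forward 4.3 m, then turn right 63°, forward 4.4 m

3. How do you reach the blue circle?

turn right 27°, forward 5.3 m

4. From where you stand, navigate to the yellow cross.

blocked — turn right 18°, forward 4.2 m, then turn left 45°, forward 5.3 m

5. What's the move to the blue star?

turn left 94°, forward 1.5 m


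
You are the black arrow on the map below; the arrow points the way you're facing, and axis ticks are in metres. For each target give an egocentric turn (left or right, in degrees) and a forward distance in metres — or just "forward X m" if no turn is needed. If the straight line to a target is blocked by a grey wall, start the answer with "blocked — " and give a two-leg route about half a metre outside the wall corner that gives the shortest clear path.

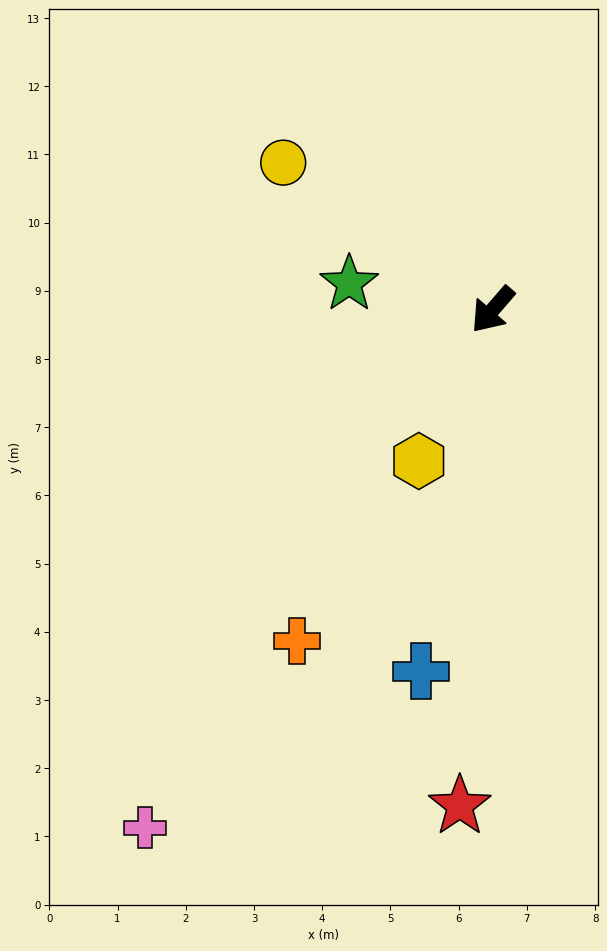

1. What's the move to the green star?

turn right 60°, forward 2.1 m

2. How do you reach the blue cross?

turn left 30°, forward 5.4 m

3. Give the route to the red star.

turn left 37°, forward 7.3 m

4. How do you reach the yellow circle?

turn right 84°, forward 3.8 m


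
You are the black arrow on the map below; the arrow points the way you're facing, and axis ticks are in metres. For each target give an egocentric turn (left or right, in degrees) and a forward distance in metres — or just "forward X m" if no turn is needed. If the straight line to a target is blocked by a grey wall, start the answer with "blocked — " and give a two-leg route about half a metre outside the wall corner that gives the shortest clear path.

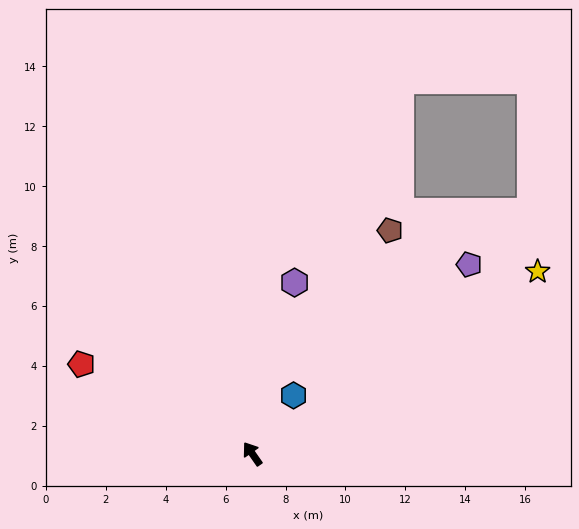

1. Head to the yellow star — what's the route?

turn right 92°, forward 11.3 m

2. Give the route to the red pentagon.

turn left 27°, forward 6.4 m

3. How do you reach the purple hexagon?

turn right 49°, forward 5.9 m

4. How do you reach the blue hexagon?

turn right 70°, forward 2.4 m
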